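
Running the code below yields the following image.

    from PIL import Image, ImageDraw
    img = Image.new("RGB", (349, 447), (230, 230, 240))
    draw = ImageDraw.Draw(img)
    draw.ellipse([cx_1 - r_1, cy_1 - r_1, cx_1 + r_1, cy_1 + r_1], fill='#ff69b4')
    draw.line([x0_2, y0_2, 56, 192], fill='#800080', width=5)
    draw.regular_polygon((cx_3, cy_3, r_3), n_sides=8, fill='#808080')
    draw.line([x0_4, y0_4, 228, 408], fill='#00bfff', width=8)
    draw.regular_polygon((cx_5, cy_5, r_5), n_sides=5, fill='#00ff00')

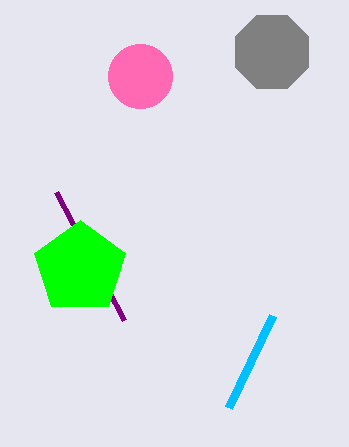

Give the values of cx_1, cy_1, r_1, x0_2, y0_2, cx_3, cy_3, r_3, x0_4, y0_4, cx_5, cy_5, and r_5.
cx_1 = 140
cy_1 = 76
r_1 = 32
x0_2 = 124
y0_2 = 320
cx_3 = 272
cy_3 = 52
r_3 = 40
x0_4 = 272
y0_4 = 316
cx_5 = 80
cy_5 = 268
r_5 = 48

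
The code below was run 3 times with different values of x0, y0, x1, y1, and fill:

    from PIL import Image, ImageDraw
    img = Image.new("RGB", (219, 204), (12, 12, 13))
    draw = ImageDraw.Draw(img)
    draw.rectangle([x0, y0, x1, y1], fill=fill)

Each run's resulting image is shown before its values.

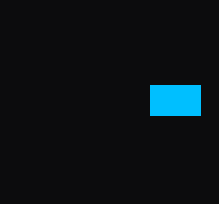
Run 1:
x0 = 150, y0 = 85, x1 = 200, y1 = 115, fill = 'deepskyblue'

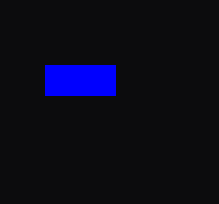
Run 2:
x0 = 45; y0 = 65; x1 = 115; y1 = 95; fill = 'blue'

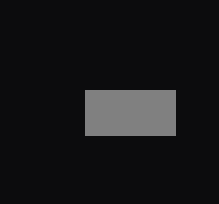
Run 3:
x0 = 85; y0 = 90; x1 = 175; y1 = 135; fill = 'gray'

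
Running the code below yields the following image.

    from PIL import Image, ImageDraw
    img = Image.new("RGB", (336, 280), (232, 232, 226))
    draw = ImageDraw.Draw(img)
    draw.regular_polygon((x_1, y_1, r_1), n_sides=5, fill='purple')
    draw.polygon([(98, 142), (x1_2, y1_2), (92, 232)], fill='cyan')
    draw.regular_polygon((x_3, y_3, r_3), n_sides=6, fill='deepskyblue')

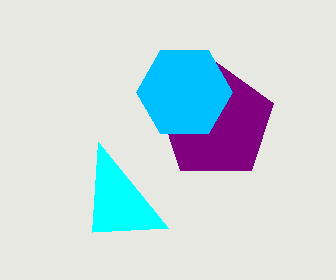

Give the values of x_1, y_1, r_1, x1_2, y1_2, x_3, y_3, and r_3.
x_1 = 216; y_1 = 122; r_1 = 60; x1_2 = 168; y1_2 = 228; x_3 = 184; y_3 = 92; r_3 = 48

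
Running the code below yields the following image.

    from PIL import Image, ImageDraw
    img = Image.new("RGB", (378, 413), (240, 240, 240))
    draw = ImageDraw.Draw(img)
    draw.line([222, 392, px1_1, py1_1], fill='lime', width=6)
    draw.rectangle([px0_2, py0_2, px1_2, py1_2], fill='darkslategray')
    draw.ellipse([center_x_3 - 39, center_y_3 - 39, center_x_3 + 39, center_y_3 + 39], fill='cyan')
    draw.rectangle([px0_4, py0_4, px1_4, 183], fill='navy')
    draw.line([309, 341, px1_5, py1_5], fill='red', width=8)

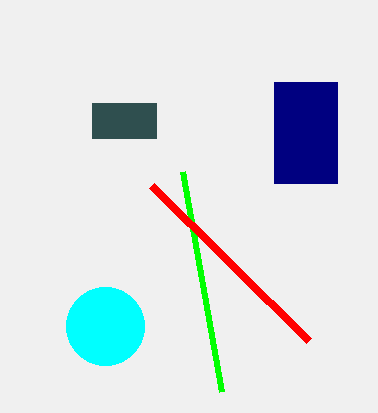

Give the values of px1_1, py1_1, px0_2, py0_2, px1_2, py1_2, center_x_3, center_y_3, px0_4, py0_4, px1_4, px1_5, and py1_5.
px1_1 = 183; py1_1 = 172; px0_2 = 92; py0_2 = 103; px1_2 = 156; py1_2 = 138; center_x_3 = 105; center_y_3 = 326; px0_4 = 274; py0_4 = 82; px1_4 = 337; px1_5 = 152; py1_5 = 186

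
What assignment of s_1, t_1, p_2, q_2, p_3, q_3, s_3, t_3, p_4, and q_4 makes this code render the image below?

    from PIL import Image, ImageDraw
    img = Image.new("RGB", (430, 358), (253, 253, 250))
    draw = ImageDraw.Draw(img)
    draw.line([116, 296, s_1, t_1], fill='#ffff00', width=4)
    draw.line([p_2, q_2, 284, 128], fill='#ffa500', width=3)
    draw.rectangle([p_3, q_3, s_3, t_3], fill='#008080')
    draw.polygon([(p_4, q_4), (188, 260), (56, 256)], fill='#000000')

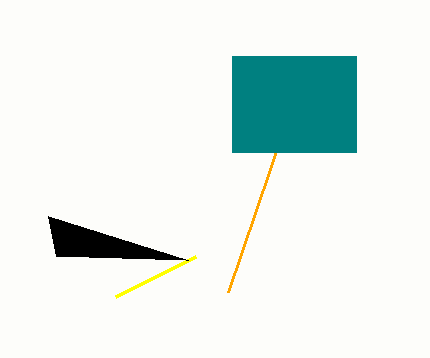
s_1 = 196; t_1 = 256; p_2 = 228; q_2 = 292; p_3 = 232; q_3 = 56; s_3 = 356; t_3 = 152; p_4 = 48; q_4 = 216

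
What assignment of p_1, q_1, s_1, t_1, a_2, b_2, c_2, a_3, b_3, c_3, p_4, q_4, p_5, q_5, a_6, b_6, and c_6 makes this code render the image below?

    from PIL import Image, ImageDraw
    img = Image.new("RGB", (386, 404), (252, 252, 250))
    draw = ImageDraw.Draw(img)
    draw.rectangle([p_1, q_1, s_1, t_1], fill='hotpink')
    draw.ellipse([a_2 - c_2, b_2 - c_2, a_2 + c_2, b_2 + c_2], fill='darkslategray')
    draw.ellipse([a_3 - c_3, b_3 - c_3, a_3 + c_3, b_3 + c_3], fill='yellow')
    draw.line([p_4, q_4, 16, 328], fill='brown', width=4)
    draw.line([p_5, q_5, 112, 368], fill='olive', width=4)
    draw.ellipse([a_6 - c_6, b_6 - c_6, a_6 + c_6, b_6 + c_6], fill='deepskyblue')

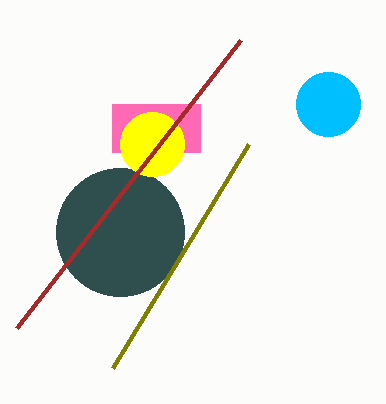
p_1 = 112, q_1 = 104, s_1 = 200, t_1 = 152, a_2 = 120, b_2 = 232, c_2 = 64, a_3 = 152, b_3 = 144, c_3 = 32, p_4 = 240, q_4 = 40, p_5 = 248, q_5 = 144, a_6 = 328, b_6 = 104, c_6 = 32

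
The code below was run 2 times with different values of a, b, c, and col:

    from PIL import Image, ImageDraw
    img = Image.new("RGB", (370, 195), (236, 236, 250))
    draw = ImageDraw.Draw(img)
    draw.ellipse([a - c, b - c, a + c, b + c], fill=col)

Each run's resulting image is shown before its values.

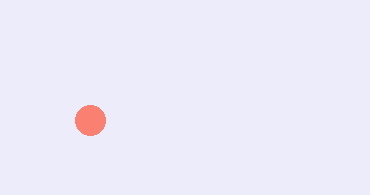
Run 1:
a = 90
b = 120
c = 15
col = 'salmon'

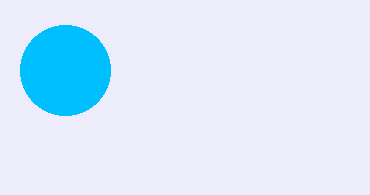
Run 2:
a = 65
b = 70
c = 45
col = 'deepskyblue'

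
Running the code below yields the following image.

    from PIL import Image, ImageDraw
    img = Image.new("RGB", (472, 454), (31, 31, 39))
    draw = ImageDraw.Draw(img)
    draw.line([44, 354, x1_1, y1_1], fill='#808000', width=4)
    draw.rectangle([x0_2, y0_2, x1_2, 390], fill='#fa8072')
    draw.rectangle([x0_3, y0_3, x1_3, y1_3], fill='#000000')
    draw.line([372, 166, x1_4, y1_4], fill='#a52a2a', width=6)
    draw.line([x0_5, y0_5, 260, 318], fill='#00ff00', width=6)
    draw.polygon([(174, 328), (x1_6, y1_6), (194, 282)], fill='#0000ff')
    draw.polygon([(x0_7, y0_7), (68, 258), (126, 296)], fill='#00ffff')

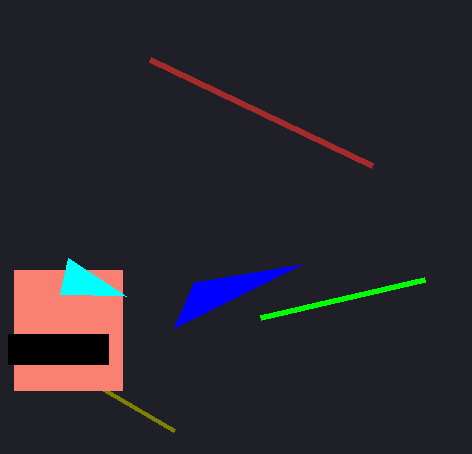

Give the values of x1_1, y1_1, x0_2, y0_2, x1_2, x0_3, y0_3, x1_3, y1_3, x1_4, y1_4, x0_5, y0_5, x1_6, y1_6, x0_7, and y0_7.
x1_1 = 174, y1_1 = 430, x0_2 = 14, y0_2 = 270, x1_2 = 122, x0_3 = 8, y0_3 = 334, x1_3 = 108, y1_3 = 364, x1_4 = 150, y1_4 = 60, x0_5 = 424, y0_5 = 280, x1_6 = 302, y1_6 = 264, x0_7 = 60, y0_7 = 294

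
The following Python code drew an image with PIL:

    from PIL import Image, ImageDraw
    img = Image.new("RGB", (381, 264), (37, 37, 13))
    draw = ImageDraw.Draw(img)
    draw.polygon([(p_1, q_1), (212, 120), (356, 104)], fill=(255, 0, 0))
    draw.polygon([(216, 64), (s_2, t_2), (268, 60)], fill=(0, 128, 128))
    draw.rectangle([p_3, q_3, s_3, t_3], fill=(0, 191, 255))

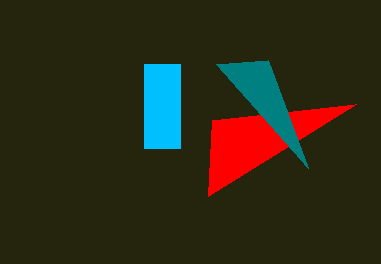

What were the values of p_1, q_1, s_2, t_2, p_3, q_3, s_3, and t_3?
p_1 = 208, q_1 = 196, s_2 = 308, t_2 = 168, p_3 = 144, q_3 = 64, s_3 = 180, t_3 = 148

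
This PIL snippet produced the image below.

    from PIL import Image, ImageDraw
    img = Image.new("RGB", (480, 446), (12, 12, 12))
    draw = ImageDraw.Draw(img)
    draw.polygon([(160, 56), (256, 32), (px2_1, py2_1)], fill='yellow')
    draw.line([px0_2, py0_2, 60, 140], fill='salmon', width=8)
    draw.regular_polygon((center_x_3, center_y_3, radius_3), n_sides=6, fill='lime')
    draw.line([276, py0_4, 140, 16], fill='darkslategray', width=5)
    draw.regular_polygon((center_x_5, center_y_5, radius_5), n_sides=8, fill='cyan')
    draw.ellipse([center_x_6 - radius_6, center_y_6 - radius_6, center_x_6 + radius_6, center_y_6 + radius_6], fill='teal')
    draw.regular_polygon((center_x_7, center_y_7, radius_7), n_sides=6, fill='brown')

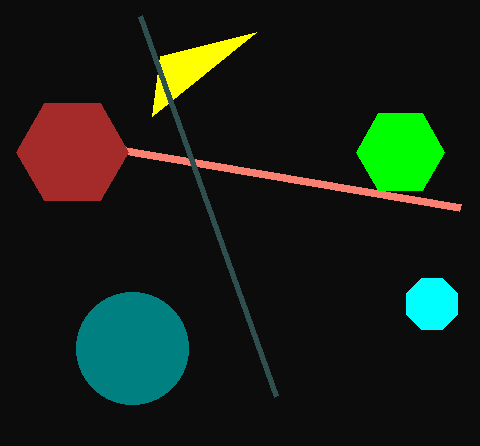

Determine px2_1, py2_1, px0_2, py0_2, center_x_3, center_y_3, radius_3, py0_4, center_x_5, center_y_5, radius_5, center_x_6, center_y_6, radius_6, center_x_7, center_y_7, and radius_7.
px2_1 = 152; py2_1 = 116; px0_2 = 460; py0_2 = 208; center_x_3 = 400; center_y_3 = 152; radius_3 = 44; py0_4 = 396; center_x_5 = 432; center_y_5 = 304; radius_5 = 28; center_x_6 = 132; center_y_6 = 348; radius_6 = 56; center_x_7 = 72; center_y_7 = 152; radius_7 = 56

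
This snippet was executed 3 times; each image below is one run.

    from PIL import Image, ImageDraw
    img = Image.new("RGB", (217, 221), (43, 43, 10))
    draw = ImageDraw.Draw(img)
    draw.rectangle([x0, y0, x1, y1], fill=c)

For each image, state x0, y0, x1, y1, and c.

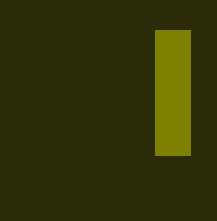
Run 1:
x0 = 155
y0 = 30
x1 = 190
y1 = 155
c = 'olive'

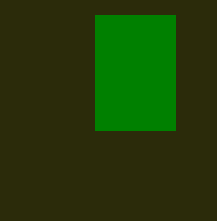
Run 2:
x0 = 95; y0 = 15; x1 = 175; y1 = 130; c = 'green'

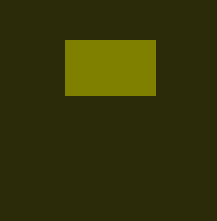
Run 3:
x0 = 65; y0 = 40; x1 = 155; y1 = 95; c = 'olive'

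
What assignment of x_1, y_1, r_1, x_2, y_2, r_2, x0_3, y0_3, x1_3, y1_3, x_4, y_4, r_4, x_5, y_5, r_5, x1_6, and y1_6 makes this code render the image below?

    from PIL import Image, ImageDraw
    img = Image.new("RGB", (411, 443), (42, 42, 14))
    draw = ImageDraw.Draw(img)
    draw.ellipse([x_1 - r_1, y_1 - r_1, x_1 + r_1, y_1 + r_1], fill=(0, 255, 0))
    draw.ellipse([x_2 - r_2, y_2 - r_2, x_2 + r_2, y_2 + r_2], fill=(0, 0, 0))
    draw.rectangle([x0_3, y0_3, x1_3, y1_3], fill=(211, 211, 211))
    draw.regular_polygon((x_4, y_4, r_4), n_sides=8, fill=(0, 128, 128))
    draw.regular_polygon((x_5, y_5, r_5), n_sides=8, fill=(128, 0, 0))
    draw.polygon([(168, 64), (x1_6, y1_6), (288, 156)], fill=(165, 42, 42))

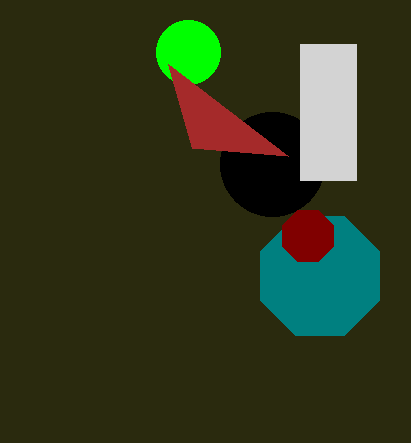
x_1 = 188
y_1 = 52
r_1 = 32
x_2 = 272
y_2 = 164
r_2 = 52
x0_3 = 300
y0_3 = 44
x1_3 = 356
y1_3 = 180
x_4 = 320
y_4 = 276
r_4 = 64
x_5 = 308
y_5 = 236
r_5 = 28
x1_6 = 192
y1_6 = 148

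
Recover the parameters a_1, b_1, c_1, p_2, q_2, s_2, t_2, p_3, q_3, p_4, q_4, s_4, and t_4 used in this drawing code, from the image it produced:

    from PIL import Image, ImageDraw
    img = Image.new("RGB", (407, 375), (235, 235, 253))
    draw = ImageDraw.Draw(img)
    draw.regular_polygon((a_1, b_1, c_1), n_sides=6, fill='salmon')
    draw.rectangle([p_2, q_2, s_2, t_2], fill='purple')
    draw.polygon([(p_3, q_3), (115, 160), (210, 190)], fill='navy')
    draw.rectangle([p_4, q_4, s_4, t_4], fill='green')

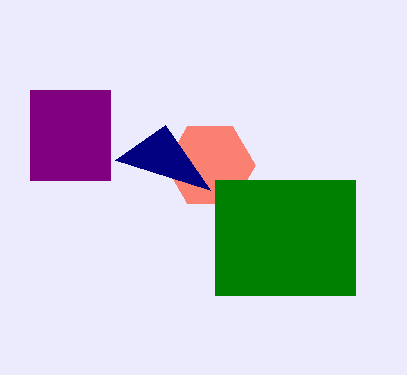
a_1 = 210
b_1 = 165
c_1 = 45
p_2 = 30
q_2 = 90
s_2 = 110
t_2 = 180
p_3 = 165
q_3 = 125
p_4 = 215
q_4 = 180
s_4 = 355
t_4 = 295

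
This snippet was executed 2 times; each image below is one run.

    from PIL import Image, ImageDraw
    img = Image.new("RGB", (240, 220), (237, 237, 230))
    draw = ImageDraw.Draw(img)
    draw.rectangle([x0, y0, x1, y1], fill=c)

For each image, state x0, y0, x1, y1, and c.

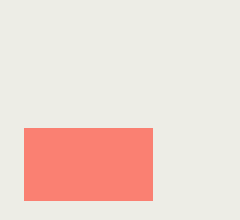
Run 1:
x0 = 24
y0 = 128
x1 = 152
y1 = 200
c = 'salmon'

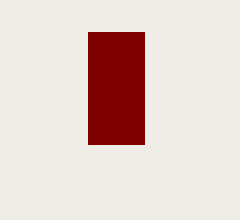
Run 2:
x0 = 88; y0 = 32; x1 = 144; y1 = 144; c = 'maroon'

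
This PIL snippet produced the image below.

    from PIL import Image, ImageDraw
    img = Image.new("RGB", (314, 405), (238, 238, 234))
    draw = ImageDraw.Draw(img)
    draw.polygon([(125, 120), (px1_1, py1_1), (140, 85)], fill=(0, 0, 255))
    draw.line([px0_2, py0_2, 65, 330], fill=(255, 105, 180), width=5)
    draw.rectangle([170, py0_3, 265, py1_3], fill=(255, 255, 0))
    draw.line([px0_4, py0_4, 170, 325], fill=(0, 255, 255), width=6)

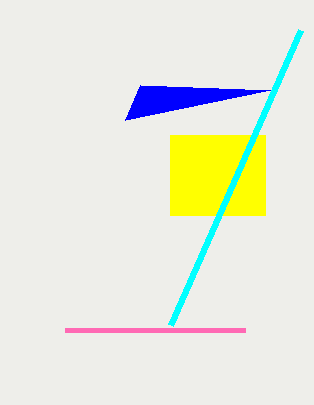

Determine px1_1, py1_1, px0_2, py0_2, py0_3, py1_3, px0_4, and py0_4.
px1_1 = 270
py1_1 = 90
px0_2 = 245
py0_2 = 330
py0_3 = 135
py1_3 = 215
px0_4 = 300
py0_4 = 30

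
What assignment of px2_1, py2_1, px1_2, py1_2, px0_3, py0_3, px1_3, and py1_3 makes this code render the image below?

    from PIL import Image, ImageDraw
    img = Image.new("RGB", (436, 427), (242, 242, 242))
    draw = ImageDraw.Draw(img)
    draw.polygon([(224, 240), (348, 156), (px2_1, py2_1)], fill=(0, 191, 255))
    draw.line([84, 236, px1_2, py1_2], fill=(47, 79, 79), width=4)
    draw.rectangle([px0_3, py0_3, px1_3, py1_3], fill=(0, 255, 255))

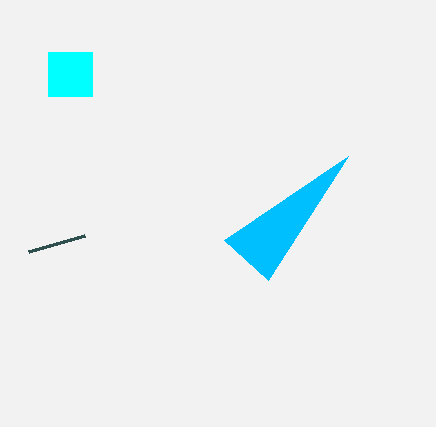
px2_1 = 268; py2_1 = 280; px1_2 = 28; py1_2 = 252; px0_3 = 48; py0_3 = 52; px1_3 = 92; py1_3 = 96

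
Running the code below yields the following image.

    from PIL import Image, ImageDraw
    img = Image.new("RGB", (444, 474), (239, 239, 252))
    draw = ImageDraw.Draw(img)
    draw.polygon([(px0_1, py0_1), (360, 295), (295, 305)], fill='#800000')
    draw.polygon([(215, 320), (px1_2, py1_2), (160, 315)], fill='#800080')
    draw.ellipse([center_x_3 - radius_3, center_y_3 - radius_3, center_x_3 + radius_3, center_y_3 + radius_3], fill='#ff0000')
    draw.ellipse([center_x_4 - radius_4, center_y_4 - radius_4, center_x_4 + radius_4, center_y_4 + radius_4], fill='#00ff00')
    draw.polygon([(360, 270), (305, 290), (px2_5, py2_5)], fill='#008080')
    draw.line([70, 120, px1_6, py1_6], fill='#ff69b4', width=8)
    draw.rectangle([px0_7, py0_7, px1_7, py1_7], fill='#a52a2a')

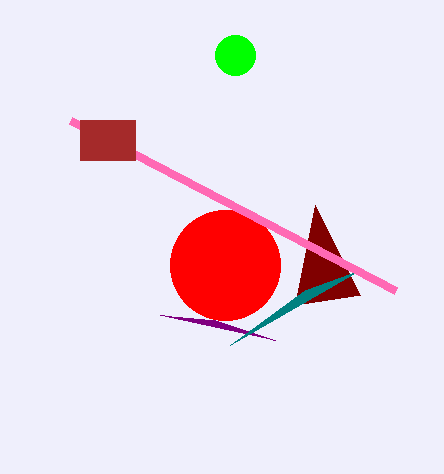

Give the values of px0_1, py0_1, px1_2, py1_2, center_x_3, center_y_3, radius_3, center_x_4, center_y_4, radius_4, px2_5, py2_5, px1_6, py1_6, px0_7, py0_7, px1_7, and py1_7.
px0_1 = 315; py0_1 = 205; px1_2 = 275; py1_2 = 340; center_x_3 = 225; center_y_3 = 265; radius_3 = 55; center_x_4 = 235; center_y_4 = 55; radius_4 = 20; px2_5 = 230; py2_5 = 345; px1_6 = 395; py1_6 = 290; px0_7 = 80; py0_7 = 120; px1_7 = 135; py1_7 = 160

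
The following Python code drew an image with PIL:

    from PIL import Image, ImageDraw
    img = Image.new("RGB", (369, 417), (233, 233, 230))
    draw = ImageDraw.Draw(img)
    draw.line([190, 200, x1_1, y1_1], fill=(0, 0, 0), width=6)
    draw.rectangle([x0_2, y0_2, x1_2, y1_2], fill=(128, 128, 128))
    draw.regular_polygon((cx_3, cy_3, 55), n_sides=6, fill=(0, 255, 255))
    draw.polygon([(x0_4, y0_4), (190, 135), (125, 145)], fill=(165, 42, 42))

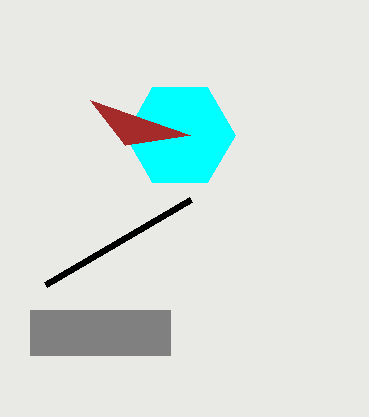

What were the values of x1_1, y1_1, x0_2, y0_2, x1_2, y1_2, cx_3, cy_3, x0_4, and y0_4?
x1_1 = 45, y1_1 = 285, x0_2 = 30, y0_2 = 310, x1_2 = 170, y1_2 = 355, cx_3 = 180, cy_3 = 135, x0_4 = 90, y0_4 = 100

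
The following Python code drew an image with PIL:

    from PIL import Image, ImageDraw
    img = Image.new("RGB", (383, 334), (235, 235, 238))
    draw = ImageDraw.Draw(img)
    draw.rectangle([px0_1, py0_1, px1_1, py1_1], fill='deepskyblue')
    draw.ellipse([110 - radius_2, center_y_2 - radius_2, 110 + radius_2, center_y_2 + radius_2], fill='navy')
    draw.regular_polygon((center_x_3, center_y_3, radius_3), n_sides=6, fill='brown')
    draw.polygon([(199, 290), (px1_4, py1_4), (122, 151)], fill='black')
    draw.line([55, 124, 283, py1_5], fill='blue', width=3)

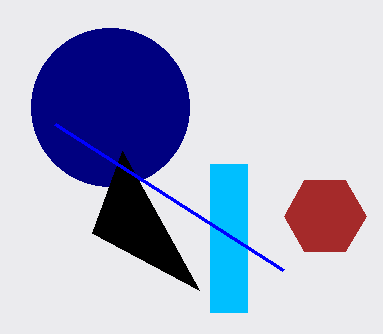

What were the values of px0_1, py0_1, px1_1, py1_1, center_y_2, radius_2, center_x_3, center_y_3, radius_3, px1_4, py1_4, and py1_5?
px0_1 = 210
py0_1 = 164
px1_1 = 247
py1_1 = 312
center_y_2 = 107
radius_2 = 79
center_x_3 = 325
center_y_3 = 216
radius_3 = 41
px1_4 = 92
py1_4 = 233
py1_5 = 270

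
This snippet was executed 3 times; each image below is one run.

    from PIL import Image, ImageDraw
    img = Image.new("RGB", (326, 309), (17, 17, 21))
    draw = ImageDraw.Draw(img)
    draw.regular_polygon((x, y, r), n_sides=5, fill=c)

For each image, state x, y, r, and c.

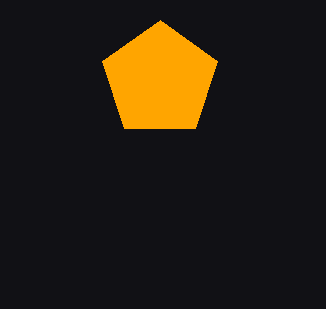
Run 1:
x = 160
y = 80
r = 60
c = 'orange'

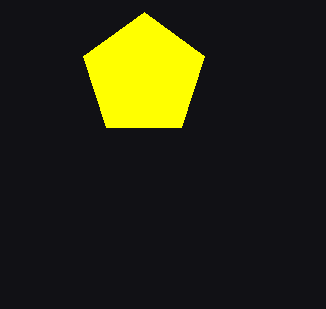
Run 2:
x = 144; y = 76; r = 64; c = 'yellow'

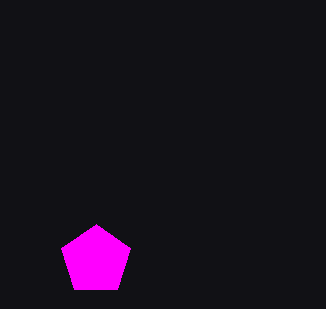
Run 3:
x = 96
y = 260
r = 36
c = 'magenta'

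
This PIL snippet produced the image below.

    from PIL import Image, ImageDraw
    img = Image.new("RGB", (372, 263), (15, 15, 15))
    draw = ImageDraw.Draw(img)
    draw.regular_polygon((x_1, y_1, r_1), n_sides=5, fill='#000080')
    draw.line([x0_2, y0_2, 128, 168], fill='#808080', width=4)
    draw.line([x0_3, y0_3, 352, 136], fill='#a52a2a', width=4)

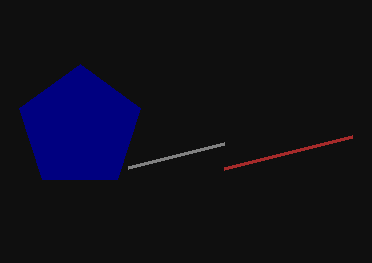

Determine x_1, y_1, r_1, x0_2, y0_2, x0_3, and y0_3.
x_1 = 80
y_1 = 128
r_1 = 64
x0_2 = 224
y0_2 = 144
x0_3 = 224
y0_3 = 168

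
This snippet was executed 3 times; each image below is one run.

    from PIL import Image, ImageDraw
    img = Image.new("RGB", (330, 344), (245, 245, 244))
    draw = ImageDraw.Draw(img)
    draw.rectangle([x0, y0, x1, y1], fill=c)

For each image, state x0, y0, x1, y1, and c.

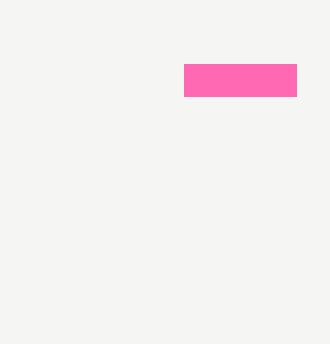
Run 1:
x0 = 184, y0 = 64, x1 = 296, y1 = 96, c = 'hotpink'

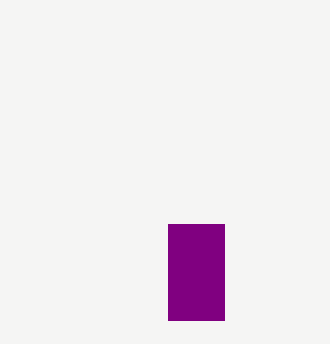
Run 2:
x0 = 168
y0 = 224
x1 = 224
y1 = 320
c = 'purple'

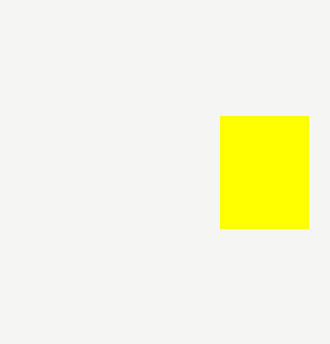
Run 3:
x0 = 220
y0 = 116
x1 = 308
y1 = 228
c = 'yellow'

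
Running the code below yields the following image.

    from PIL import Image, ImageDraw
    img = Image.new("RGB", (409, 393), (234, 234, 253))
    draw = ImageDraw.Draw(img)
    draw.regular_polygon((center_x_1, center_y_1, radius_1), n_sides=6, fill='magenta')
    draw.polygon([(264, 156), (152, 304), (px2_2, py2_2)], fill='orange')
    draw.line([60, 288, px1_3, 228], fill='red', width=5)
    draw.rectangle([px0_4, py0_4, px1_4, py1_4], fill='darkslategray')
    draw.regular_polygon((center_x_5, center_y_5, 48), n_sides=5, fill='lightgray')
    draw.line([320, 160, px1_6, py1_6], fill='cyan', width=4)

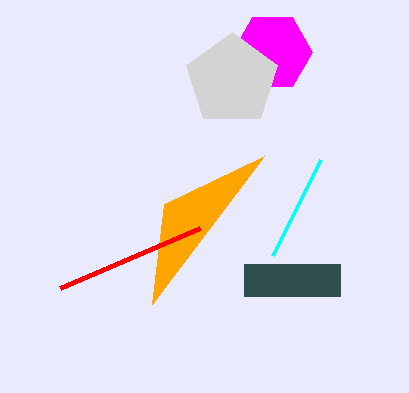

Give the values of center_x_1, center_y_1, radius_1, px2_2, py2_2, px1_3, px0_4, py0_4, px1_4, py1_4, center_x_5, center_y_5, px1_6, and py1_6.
center_x_1 = 272, center_y_1 = 52, radius_1 = 40, px2_2 = 164, py2_2 = 204, px1_3 = 200, px0_4 = 244, py0_4 = 264, px1_4 = 340, py1_4 = 296, center_x_5 = 232, center_y_5 = 80, px1_6 = 272, py1_6 = 256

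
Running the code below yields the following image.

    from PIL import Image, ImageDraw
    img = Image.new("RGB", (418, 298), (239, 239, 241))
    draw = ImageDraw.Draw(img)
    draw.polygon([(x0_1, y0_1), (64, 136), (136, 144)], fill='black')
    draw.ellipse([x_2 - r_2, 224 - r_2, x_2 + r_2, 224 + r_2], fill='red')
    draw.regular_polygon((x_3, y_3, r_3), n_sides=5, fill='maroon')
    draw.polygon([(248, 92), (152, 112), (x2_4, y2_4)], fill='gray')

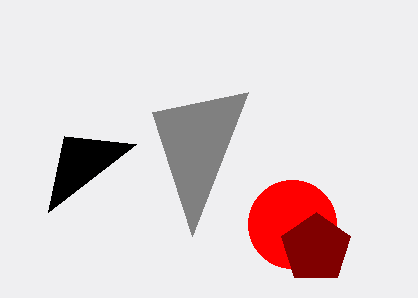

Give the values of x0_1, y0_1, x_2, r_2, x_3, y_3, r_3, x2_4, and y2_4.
x0_1 = 48
y0_1 = 212
x_2 = 292
r_2 = 44
x_3 = 316
y_3 = 248
r_3 = 36
x2_4 = 192
y2_4 = 236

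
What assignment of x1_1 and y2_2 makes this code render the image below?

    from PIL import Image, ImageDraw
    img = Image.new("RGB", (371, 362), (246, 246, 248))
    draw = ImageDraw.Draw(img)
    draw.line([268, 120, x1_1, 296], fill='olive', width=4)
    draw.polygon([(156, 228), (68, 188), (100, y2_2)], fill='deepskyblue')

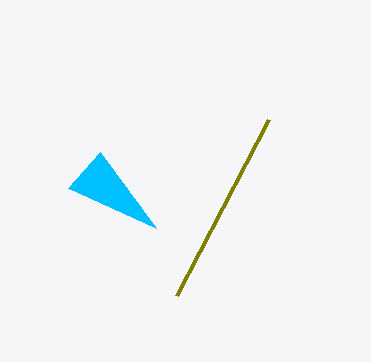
x1_1 = 176; y2_2 = 152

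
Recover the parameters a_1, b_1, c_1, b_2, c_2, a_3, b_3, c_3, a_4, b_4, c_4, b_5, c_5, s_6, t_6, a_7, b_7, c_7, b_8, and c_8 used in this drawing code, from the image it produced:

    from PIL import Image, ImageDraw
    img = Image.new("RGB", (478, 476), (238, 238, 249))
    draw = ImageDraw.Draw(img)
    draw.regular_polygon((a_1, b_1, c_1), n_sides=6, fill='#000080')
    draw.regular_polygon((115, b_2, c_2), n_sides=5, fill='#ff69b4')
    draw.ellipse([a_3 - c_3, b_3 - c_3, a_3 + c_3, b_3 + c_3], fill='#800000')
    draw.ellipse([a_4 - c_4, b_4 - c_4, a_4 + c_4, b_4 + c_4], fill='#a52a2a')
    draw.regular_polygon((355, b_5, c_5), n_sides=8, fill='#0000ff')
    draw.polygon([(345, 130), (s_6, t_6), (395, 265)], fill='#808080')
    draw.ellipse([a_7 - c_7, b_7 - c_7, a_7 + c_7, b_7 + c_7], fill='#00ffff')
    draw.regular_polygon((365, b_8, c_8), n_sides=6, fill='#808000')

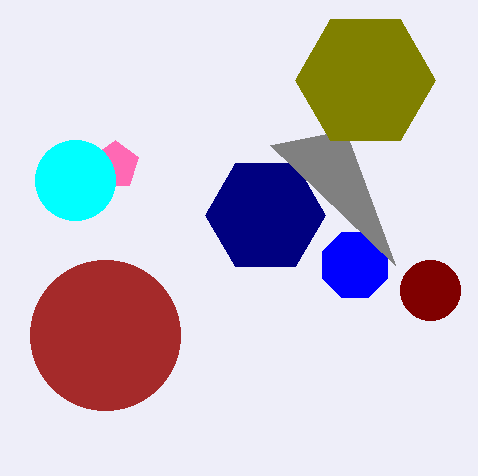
a_1 = 265, b_1 = 215, c_1 = 60, b_2 = 165, c_2 = 25, a_3 = 430, b_3 = 290, c_3 = 30, a_4 = 105, b_4 = 335, c_4 = 75, b_5 = 265, c_5 = 35, s_6 = 270, t_6 = 145, a_7 = 75, b_7 = 180, c_7 = 40, b_8 = 80, c_8 = 70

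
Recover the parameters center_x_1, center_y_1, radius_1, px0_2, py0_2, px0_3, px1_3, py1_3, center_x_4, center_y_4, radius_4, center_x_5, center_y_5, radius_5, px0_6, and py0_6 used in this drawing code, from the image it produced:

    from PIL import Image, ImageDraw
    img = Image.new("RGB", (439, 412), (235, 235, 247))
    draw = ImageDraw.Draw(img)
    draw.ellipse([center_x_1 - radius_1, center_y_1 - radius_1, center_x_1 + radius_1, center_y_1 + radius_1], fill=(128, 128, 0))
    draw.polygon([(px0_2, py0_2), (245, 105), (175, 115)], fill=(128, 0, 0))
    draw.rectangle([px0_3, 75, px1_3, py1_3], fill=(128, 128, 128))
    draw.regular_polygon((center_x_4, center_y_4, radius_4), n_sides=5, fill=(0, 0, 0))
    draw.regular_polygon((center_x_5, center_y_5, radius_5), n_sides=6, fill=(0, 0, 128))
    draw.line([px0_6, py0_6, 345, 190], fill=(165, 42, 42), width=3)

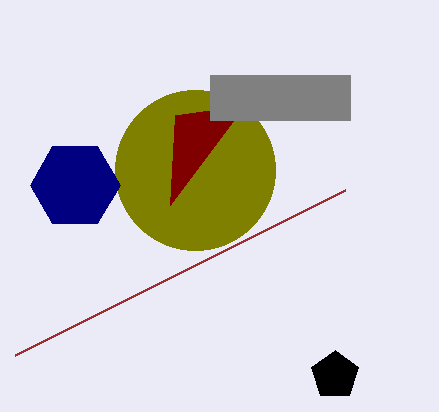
center_x_1 = 195
center_y_1 = 170
radius_1 = 80
px0_2 = 170
py0_2 = 205
px0_3 = 210
px1_3 = 350
py1_3 = 120
center_x_4 = 335
center_y_4 = 375
radius_4 = 25
center_x_5 = 75
center_y_5 = 185
radius_5 = 45
px0_6 = 15
py0_6 = 355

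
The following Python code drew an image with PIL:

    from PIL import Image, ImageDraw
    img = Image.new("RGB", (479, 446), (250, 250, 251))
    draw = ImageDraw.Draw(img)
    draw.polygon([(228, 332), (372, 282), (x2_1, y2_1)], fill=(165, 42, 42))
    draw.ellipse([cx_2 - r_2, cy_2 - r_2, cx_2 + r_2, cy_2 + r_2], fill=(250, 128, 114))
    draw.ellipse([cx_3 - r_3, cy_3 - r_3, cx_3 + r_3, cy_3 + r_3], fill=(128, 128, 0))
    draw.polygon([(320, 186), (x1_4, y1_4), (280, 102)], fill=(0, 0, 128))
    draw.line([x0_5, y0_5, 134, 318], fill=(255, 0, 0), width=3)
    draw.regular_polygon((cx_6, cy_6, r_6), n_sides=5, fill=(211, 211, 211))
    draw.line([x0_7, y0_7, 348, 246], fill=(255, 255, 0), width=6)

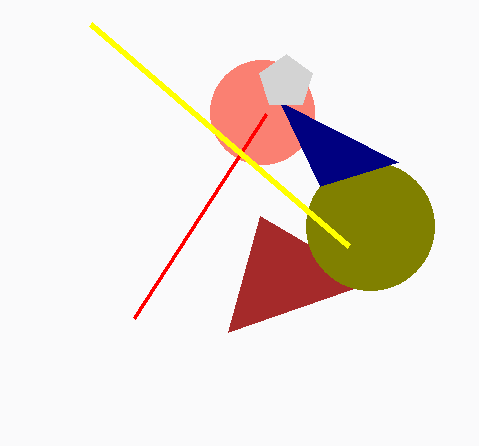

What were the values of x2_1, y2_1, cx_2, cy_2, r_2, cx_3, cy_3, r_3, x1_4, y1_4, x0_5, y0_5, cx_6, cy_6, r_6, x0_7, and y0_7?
x2_1 = 260, y2_1 = 216, cx_2 = 262, cy_2 = 112, r_2 = 52, cx_3 = 370, cy_3 = 226, r_3 = 64, x1_4 = 398, y1_4 = 162, x0_5 = 266, y0_5 = 114, cx_6 = 286, cy_6 = 82, r_6 = 28, x0_7 = 90, y0_7 = 24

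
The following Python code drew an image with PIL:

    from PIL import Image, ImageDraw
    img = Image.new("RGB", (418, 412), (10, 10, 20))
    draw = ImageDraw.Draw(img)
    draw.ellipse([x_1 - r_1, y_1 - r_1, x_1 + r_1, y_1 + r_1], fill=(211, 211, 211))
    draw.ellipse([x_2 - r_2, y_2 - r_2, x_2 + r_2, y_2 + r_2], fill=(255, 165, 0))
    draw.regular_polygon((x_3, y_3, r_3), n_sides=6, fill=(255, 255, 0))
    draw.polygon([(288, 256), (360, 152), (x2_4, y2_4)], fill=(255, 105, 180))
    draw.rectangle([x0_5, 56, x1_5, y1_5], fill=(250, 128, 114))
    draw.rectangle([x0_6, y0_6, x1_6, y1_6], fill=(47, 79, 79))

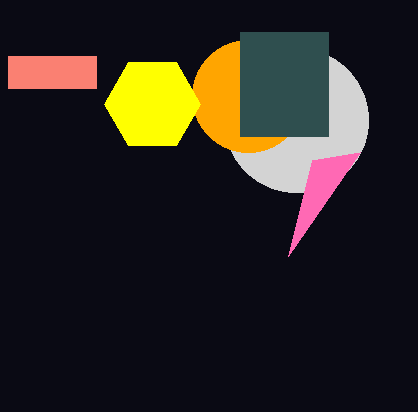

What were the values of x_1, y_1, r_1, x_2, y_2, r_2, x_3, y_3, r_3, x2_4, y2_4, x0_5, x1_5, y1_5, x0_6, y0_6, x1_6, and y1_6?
x_1 = 296; y_1 = 120; r_1 = 72; x_2 = 248; y_2 = 96; r_2 = 56; x_3 = 152; y_3 = 104; r_3 = 48; x2_4 = 312; y2_4 = 160; x0_5 = 8; x1_5 = 96; y1_5 = 88; x0_6 = 240; y0_6 = 32; x1_6 = 328; y1_6 = 136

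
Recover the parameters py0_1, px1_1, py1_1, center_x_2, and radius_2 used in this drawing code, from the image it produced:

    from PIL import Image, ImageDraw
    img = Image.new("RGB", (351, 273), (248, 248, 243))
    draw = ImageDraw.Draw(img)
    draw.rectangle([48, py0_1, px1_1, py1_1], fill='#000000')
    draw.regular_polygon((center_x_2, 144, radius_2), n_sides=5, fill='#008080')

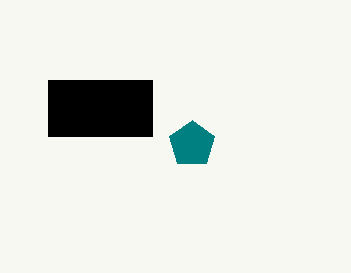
py0_1 = 80
px1_1 = 152
py1_1 = 136
center_x_2 = 192
radius_2 = 24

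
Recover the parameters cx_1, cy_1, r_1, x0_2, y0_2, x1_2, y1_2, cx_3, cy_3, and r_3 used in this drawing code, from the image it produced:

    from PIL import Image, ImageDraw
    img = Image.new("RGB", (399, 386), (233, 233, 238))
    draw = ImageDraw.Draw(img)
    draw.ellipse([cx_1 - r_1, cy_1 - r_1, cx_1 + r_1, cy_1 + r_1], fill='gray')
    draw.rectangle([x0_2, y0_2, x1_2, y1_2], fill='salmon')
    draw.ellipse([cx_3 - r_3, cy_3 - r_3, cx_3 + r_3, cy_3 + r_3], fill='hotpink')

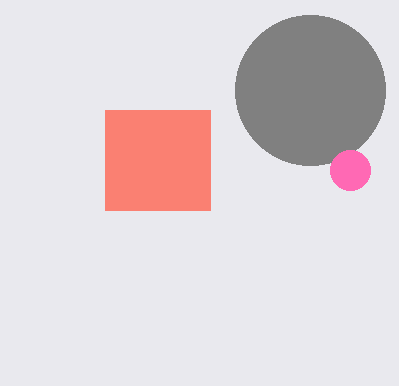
cx_1 = 310, cy_1 = 90, r_1 = 75, x0_2 = 105, y0_2 = 110, x1_2 = 210, y1_2 = 210, cx_3 = 350, cy_3 = 170, r_3 = 20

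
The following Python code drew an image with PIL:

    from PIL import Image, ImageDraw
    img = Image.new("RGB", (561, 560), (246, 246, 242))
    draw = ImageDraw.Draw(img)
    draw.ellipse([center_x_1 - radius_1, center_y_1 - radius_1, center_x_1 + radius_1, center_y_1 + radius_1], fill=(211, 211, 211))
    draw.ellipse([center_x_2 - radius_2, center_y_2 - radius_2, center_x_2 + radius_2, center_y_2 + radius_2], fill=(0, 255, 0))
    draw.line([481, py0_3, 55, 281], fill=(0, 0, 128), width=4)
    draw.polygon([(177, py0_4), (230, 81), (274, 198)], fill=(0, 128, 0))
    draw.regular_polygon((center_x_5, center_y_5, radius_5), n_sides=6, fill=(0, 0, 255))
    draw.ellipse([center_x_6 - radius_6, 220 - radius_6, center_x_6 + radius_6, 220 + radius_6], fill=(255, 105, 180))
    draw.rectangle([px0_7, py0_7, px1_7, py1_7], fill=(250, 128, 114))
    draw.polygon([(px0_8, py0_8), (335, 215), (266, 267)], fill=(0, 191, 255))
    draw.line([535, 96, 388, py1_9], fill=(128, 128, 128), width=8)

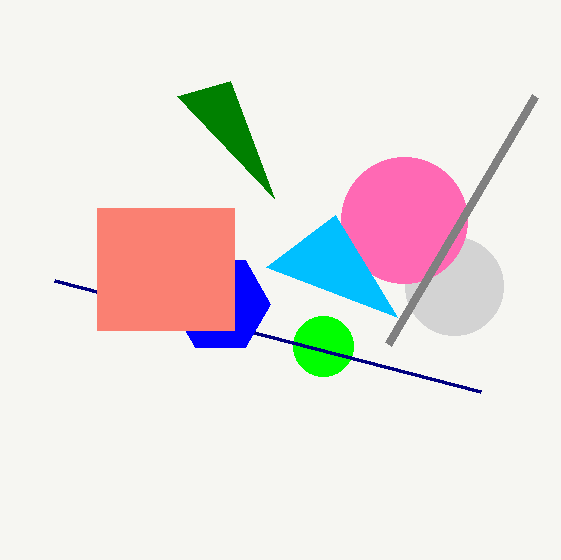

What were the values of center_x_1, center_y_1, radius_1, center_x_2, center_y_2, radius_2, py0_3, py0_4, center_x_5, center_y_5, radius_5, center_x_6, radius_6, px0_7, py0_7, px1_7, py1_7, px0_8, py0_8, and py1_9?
center_x_1 = 454
center_y_1 = 286
radius_1 = 49
center_x_2 = 323
center_y_2 = 346
radius_2 = 30
py0_3 = 392
py0_4 = 96
center_x_5 = 220
center_y_5 = 304
radius_5 = 50
center_x_6 = 404
radius_6 = 63
px0_7 = 97
py0_7 = 208
px1_7 = 234
py1_7 = 330
px0_8 = 397
py0_8 = 317
py1_9 = 344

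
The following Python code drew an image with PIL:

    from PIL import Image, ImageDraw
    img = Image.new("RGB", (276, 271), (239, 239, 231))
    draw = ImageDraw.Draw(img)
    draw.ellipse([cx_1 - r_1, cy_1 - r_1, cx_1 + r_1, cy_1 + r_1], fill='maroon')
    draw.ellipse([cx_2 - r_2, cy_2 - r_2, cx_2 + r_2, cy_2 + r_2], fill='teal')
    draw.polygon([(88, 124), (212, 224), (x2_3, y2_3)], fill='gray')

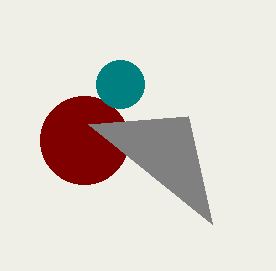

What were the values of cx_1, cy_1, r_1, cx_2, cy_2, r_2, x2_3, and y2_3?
cx_1 = 84; cy_1 = 140; r_1 = 44; cx_2 = 120; cy_2 = 84; r_2 = 24; x2_3 = 188; y2_3 = 116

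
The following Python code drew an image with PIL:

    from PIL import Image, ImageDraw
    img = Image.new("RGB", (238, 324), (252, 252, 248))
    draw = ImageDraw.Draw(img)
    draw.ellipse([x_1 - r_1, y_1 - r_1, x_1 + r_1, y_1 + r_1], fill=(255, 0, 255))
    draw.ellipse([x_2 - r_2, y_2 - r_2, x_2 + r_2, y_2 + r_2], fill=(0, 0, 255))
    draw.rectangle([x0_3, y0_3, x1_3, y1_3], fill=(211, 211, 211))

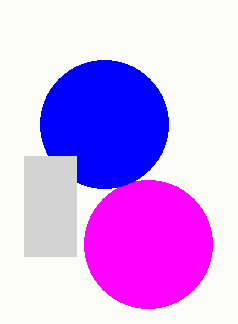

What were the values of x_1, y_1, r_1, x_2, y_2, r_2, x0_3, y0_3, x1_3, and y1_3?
x_1 = 148, y_1 = 244, r_1 = 64, x_2 = 104, y_2 = 124, r_2 = 64, x0_3 = 24, y0_3 = 156, x1_3 = 76, y1_3 = 256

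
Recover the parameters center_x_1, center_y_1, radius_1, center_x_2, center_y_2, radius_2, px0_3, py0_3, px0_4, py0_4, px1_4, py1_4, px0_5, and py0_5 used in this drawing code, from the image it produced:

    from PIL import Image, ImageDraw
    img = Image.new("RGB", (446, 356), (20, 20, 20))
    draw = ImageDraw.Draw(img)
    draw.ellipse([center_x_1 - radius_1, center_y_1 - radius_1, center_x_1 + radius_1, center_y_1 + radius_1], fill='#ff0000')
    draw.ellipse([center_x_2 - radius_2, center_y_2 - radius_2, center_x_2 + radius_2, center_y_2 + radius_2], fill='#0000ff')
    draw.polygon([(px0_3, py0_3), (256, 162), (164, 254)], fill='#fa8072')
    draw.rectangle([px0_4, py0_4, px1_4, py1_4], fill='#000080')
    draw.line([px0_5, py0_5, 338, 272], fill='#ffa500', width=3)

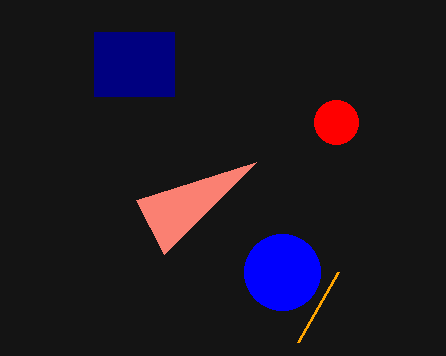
center_x_1 = 336, center_y_1 = 122, radius_1 = 22, center_x_2 = 282, center_y_2 = 272, radius_2 = 38, px0_3 = 136, py0_3 = 200, px0_4 = 94, py0_4 = 32, px1_4 = 174, py1_4 = 96, px0_5 = 298, py0_5 = 342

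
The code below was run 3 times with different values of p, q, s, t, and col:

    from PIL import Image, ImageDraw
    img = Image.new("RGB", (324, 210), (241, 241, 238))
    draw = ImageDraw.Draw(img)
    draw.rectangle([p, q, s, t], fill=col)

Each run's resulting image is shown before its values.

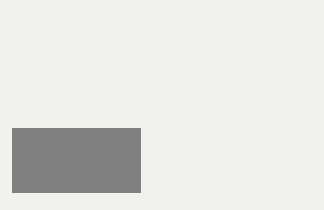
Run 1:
p = 12
q = 128
s = 140
t = 192
col = 'gray'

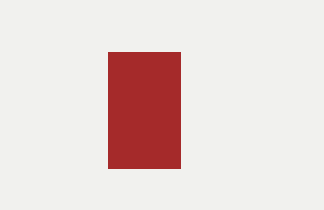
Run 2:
p = 108; q = 52; s = 180; t = 168; col = 'brown'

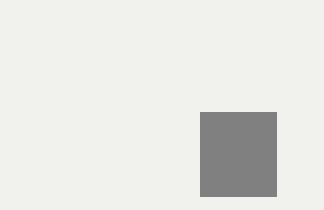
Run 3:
p = 200; q = 112; s = 276; t = 196; col = 'gray'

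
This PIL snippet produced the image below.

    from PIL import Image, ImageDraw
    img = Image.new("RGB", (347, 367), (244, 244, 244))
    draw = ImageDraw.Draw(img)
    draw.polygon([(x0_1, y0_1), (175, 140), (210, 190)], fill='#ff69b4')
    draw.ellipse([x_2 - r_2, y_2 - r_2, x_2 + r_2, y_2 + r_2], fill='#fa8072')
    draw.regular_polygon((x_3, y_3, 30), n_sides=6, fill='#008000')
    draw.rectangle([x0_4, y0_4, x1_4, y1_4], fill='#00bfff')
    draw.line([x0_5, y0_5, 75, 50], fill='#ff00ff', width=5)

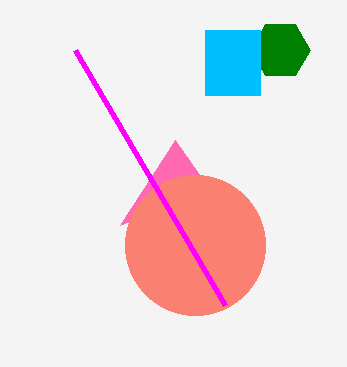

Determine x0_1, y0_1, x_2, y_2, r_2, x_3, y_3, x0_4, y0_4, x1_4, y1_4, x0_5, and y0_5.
x0_1 = 120; y0_1 = 225; x_2 = 195; y_2 = 245; r_2 = 70; x_3 = 280; y_3 = 50; x0_4 = 205; y0_4 = 30; x1_4 = 260; y1_4 = 95; x0_5 = 225; y0_5 = 305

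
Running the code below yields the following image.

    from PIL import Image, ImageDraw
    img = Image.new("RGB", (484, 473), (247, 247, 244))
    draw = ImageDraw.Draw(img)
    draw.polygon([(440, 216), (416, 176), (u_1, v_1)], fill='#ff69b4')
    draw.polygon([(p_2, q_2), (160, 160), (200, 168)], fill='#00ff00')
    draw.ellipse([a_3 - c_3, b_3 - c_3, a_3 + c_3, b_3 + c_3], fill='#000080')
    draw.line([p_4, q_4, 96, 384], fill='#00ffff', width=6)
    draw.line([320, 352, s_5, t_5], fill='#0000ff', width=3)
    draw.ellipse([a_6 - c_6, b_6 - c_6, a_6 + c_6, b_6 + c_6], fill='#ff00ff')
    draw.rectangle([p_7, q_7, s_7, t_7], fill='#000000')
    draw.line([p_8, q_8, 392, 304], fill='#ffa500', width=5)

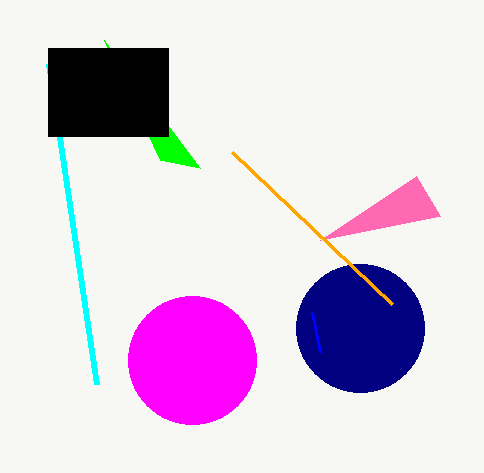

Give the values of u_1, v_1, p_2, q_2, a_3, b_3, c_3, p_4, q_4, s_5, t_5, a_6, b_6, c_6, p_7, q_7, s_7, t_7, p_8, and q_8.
u_1 = 320; v_1 = 240; p_2 = 104; q_2 = 40; a_3 = 360; b_3 = 328; c_3 = 64; p_4 = 48; q_4 = 64; s_5 = 312; t_5 = 312; a_6 = 192; b_6 = 360; c_6 = 64; p_7 = 48; q_7 = 48; s_7 = 168; t_7 = 136; p_8 = 232; q_8 = 152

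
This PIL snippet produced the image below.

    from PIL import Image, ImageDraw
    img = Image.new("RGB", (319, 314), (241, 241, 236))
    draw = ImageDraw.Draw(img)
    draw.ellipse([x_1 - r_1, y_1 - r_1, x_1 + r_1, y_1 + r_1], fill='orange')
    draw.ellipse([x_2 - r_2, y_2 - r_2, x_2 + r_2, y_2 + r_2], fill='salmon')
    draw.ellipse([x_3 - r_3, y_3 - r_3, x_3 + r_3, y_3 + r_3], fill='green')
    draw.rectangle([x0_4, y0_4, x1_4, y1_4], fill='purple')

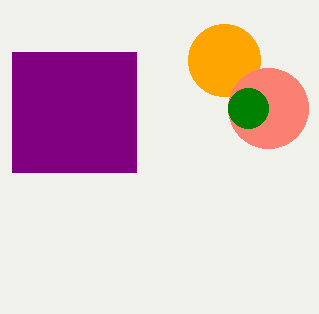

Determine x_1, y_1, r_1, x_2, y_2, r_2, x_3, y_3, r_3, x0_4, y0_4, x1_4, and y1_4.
x_1 = 224
y_1 = 60
r_1 = 36
x_2 = 268
y_2 = 108
r_2 = 40
x_3 = 248
y_3 = 108
r_3 = 20
x0_4 = 12
y0_4 = 52
x1_4 = 136
y1_4 = 172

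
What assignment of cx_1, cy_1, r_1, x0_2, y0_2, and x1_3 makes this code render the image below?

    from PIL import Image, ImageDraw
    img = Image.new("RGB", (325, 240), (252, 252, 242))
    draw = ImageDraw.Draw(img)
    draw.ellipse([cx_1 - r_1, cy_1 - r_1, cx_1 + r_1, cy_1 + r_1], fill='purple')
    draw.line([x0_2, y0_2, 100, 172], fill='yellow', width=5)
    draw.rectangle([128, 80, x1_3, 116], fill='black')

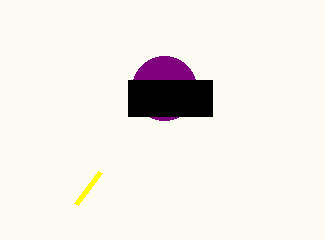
cx_1 = 164, cy_1 = 88, r_1 = 32, x0_2 = 76, y0_2 = 204, x1_3 = 212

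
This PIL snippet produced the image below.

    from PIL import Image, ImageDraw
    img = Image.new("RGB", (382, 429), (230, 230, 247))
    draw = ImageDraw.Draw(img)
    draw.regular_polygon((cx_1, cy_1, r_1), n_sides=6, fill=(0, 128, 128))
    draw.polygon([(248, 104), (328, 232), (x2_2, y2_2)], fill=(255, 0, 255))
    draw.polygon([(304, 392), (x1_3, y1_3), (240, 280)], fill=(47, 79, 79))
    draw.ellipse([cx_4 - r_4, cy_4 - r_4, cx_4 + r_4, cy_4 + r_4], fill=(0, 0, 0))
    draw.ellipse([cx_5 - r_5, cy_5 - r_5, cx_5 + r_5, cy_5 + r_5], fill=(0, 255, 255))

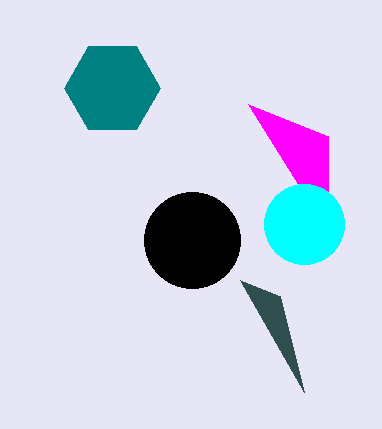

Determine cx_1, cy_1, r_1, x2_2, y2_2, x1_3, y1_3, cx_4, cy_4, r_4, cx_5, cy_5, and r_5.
cx_1 = 112; cy_1 = 88; r_1 = 48; x2_2 = 328; y2_2 = 136; x1_3 = 280; y1_3 = 296; cx_4 = 192; cy_4 = 240; r_4 = 48; cx_5 = 304; cy_5 = 224; r_5 = 40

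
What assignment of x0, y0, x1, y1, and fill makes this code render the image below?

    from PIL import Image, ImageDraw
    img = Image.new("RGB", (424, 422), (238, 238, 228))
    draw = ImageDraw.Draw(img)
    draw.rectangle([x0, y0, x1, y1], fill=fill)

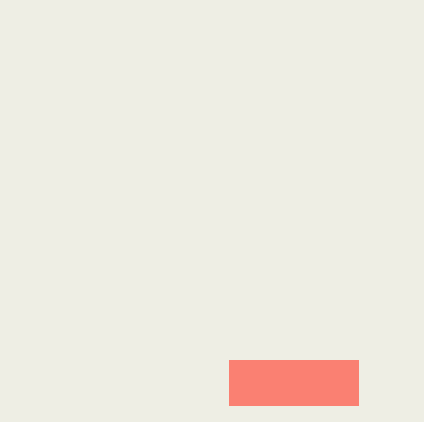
x0 = 229, y0 = 360, x1 = 358, y1 = 405, fill = 'salmon'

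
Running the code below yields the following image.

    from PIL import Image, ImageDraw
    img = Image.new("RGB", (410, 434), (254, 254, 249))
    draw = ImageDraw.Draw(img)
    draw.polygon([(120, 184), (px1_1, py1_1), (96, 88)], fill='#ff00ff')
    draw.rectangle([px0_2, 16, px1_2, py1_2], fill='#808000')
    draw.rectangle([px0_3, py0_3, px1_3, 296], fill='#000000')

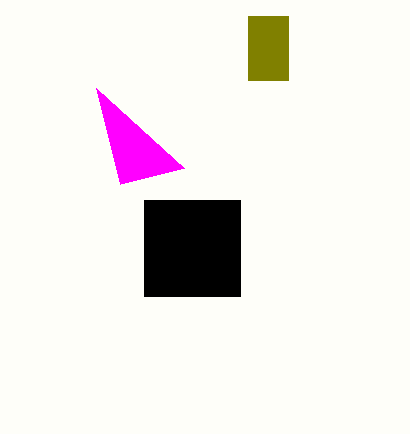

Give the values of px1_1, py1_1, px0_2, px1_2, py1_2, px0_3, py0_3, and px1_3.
px1_1 = 184
py1_1 = 168
px0_2 = 248
px1_2 = 288
py1_2 = 80
px0_3 = 144
py0_3 = 200
px1_3 = 240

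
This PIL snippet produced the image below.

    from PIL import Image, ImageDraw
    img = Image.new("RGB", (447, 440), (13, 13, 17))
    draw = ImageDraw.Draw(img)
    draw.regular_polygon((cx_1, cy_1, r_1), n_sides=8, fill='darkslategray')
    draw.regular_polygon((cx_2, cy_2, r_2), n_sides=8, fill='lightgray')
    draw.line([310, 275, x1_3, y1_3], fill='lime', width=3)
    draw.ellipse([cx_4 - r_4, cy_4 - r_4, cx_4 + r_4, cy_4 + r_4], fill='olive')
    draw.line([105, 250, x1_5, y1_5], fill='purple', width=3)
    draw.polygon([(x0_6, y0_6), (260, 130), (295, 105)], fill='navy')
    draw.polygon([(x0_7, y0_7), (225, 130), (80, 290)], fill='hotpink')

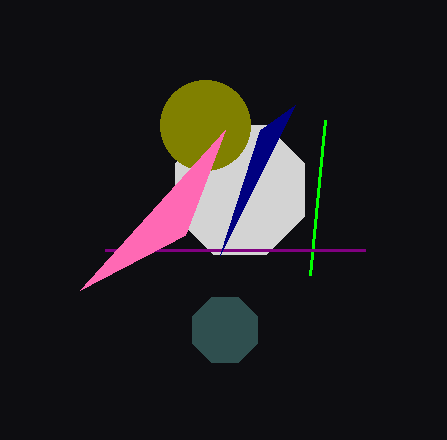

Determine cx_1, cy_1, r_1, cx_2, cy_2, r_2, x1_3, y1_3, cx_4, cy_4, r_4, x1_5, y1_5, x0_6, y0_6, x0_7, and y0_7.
cx_1 = 225
cy_1 = 330
r_1 = 35
cx_2 = 240
cy_2 = 190
r_2 = 70
x1_3 = 325
y1_3 = 120
cx_4 = 205
cy_4 = 125
r_4 = 45
x1_5 = 365
y1_5 = 250
x0_6 = 220
y0_6 = 255
x0_7 = 185
y0_7 = 235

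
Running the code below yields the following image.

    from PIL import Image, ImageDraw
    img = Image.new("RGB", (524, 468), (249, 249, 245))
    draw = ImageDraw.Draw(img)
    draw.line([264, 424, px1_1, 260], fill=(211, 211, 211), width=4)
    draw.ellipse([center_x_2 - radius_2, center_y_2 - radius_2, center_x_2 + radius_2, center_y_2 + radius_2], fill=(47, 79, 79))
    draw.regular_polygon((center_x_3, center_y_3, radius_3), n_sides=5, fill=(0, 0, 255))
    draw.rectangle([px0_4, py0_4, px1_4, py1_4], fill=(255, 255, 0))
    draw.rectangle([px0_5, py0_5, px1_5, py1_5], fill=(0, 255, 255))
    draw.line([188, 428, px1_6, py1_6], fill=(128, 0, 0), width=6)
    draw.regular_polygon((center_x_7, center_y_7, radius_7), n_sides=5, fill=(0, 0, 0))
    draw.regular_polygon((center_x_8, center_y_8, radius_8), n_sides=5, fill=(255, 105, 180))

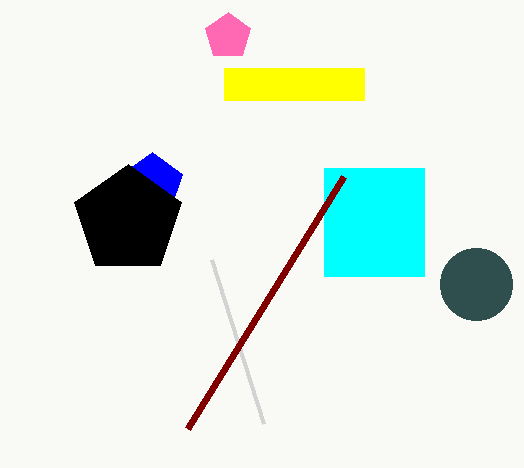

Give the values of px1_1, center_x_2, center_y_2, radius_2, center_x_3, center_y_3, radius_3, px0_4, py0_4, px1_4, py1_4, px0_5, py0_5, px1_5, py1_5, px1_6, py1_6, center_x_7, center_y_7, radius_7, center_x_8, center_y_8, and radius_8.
px1_1 = 212, center_x_2 = 476, center_y_2 = 284, radius_2 = 36, center_x_3 = 152, center_y_3 = 184, radius_3 = 32, px0_4 = 224, py0_4 = 68, px1_4 = 364, py1_4 = 100, px0_5 = 324, py0_5 = 168, px1_5 = 424, py1_5 = 276, px1_6 = 344, py1_6 = 176, center_x_7 = 128, center_y_7 = 220, radius_7 = 56, center_x_8 = 228, center_y_8 = 36, radius_8 = 24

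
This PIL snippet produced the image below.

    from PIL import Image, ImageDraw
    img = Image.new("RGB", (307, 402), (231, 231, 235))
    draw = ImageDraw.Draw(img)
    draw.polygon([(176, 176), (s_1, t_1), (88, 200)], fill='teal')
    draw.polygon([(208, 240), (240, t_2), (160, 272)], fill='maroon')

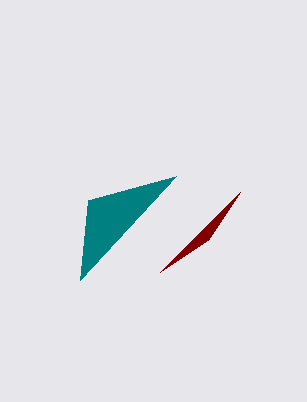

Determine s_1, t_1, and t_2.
s_1 = 80
t_1 = 280
t_2 = 192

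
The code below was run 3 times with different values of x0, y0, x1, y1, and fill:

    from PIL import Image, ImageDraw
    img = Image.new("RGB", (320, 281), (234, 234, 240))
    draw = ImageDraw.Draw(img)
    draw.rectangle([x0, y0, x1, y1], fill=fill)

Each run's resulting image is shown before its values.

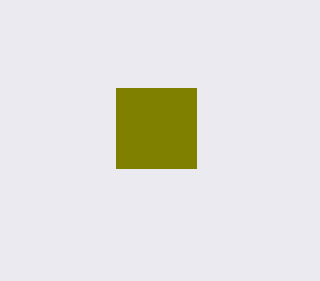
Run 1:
x0 = 116
y0 = 88
x1 = 196
y1 = 168
fill = 'olive'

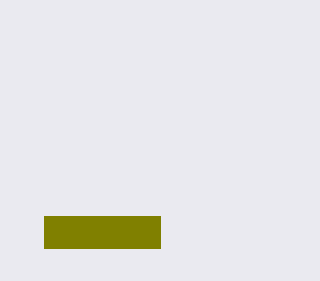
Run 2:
x0 = 44
y0 = 216
x1 = 160
y1 = 248
fill = 'olive'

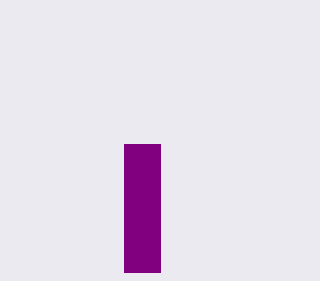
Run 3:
x0 = 124, y0 = 144, x1 = 160, y1 = 272, fill = 'purple'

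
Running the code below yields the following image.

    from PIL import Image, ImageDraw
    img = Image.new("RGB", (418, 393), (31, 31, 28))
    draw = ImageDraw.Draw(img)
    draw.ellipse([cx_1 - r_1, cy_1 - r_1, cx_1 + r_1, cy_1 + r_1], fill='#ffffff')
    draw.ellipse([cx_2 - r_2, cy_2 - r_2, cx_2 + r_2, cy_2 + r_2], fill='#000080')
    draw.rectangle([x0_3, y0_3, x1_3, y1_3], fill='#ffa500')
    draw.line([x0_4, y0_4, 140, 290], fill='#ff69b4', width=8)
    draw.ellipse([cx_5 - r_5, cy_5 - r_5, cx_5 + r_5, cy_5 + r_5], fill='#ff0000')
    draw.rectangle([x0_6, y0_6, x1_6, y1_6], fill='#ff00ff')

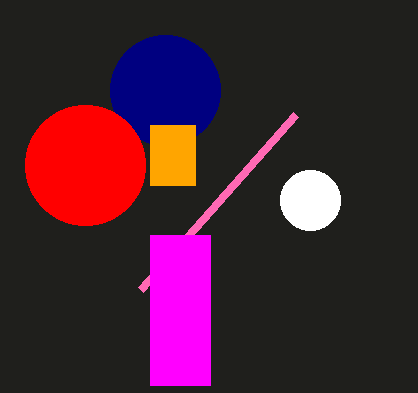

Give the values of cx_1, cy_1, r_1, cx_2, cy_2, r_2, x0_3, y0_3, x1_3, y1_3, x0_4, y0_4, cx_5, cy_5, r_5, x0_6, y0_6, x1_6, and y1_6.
cx_1 = 310; cy_1 = 200; r_1 = 30; cx_2 = 165; cy_2 = 90; r_2 = 55; x0_3 = 150; y0_3 = 125; x1_3 = 195; y1_3 = 185; x0_4 = 295; y0_4 = 115; cx_5 = 85; cy_5 = 165; r_5 = 60; x0_6 = 150; y0_6 = 235; x1_6 = 210; y1_6 = 385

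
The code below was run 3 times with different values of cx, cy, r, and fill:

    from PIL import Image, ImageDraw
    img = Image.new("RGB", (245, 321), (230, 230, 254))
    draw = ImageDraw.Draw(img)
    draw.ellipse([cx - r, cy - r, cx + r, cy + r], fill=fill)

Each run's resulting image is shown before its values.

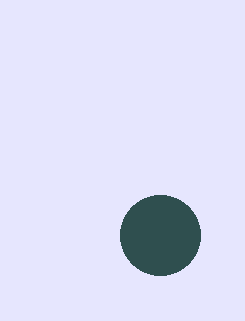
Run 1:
cx = 160; cy = 235; r = 40; fill = 'darkslategray'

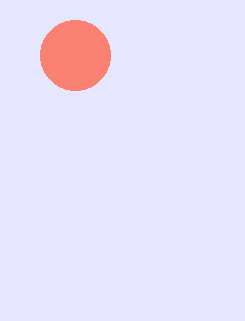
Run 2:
cx = 75, cy = 55, r = 35, fill = 'salmon'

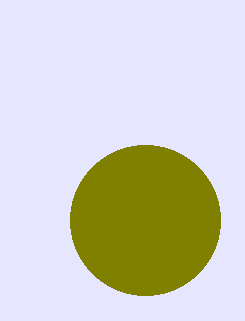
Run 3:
cx = 145
cy = 220
r = 75
fill = 'olive'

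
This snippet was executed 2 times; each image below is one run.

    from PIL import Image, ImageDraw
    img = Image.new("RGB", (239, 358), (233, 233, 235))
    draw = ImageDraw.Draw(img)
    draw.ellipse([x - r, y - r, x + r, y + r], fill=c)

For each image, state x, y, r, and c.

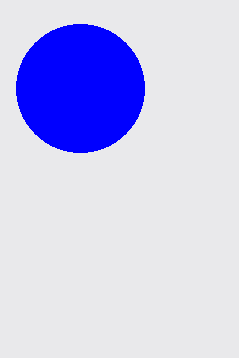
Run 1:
x = 80, y = 88, r = 64, c = 'blue'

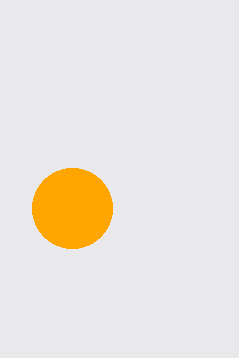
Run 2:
x = 72, y = 208, r = 40, c = 'orange'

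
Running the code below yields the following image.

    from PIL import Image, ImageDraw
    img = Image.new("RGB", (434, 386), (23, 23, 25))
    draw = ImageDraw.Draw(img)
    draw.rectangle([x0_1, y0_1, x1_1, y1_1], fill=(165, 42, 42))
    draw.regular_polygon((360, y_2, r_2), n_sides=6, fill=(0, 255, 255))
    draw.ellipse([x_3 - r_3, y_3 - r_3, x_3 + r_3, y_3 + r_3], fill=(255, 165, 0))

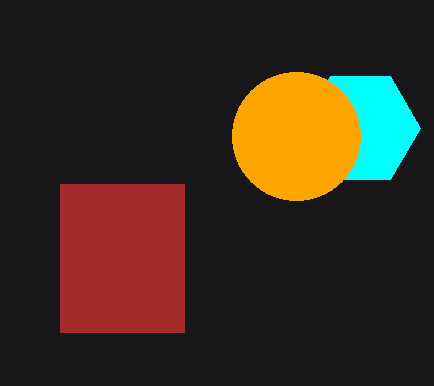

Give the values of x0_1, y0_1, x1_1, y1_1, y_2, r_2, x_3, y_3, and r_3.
x0_1 = 60
y0_1 = 184
x1_1 = 184
y1_1 = 332
y_2 = 128
r_2 = 60
x_3 = 296
y_3 = 136
r_3 = 64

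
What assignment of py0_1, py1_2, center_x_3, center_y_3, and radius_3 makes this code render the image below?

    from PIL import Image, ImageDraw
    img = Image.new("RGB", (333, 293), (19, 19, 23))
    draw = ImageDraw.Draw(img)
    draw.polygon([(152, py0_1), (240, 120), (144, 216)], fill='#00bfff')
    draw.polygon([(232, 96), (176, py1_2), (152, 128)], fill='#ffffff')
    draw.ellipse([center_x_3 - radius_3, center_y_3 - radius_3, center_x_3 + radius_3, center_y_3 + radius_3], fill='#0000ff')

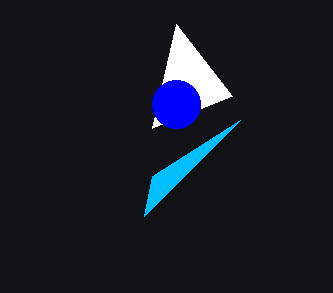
py0_1 = 176; py1_2 = 24; center_x_3 = 176; center_y_3 = 104; radius_3 = 24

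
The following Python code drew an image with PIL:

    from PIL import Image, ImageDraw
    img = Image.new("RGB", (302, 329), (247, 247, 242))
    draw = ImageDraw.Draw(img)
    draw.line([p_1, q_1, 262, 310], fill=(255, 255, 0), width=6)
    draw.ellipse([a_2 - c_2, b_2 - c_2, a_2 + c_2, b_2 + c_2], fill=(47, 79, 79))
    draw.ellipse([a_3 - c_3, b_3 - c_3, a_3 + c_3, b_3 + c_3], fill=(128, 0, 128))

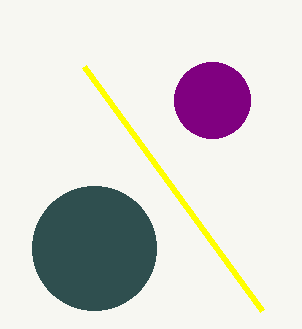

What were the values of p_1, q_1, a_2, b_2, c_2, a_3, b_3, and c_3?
p_1 = 84, q_1 = 66, a_2 = 94, b_2 = 248, c_2 = 62, a_3 = 212, b_3 = 100, c_3 = 38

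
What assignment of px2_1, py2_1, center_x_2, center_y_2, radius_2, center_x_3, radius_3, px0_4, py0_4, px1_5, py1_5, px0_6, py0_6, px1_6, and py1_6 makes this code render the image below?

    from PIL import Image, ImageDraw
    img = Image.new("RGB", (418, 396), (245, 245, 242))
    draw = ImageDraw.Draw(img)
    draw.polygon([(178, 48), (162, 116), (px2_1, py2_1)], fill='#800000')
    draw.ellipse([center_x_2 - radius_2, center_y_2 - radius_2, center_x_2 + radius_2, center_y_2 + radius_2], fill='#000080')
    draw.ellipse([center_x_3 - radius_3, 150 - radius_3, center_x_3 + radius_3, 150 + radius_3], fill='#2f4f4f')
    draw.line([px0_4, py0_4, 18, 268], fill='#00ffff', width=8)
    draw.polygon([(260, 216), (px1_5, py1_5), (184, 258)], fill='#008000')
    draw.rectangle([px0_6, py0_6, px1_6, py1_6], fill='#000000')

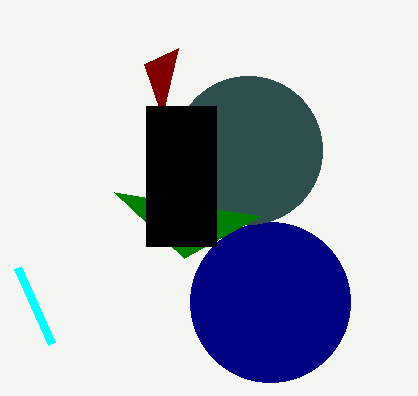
px2_1 = 144, py2_1 = 64, center_x_2 = 270, center_y_2 = 302, radius_2 = 80, center_x_3 = 248, radius_3 = 74, px0_4 = 52, py0_4 = 344, px1_5 = 114, py1_5 = 192, px0_6 = 146, py0_6 = 106, px1_6 = 216, py1_6 = 246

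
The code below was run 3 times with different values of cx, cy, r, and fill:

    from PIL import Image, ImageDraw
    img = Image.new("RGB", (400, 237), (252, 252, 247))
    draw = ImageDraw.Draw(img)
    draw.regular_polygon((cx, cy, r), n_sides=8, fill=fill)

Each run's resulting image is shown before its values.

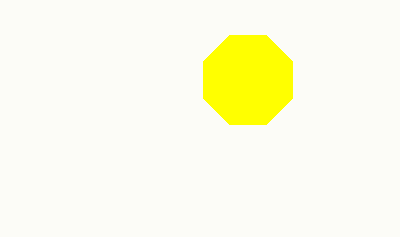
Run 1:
cx = 248
cy = 80
r = 48
fill = 'yellow'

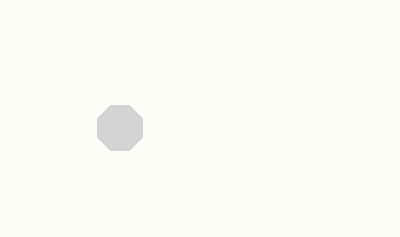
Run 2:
cx = 120, cy = 128, r = 24, fill = 'lightgray'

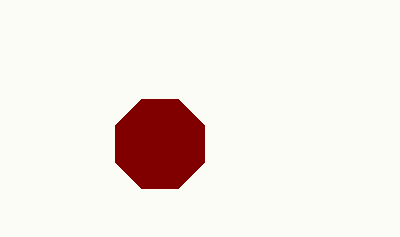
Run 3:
cx = 160; cy = 144; r = 48; fill = 'maroon'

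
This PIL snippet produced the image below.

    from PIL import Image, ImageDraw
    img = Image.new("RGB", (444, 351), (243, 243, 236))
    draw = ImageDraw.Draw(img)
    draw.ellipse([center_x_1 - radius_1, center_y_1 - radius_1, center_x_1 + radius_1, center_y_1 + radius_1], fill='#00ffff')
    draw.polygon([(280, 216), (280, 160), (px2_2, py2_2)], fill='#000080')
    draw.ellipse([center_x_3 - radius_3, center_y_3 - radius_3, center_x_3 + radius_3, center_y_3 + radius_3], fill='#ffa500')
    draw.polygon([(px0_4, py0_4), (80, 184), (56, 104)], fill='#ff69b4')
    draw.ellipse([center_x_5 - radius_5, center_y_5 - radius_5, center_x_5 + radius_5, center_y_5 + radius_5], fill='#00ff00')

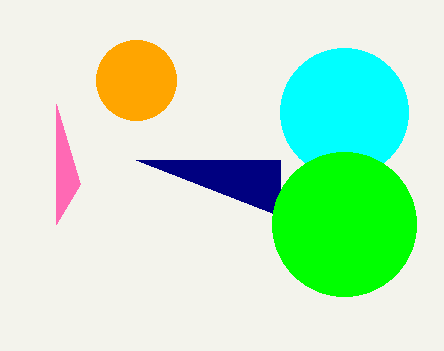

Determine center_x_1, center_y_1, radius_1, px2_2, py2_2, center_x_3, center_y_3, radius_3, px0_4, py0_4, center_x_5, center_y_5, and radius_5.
center_x_1 = 344, center_y_1 = 112, radius_1 = 64, px2_2 = 136, py2_2 = 160, center_x_3 = 136, center_y_3 = 80, radius_3 = 40, px0_4 = 56, py0_4 = 224, center_x_5 = 344, center_y_5 = 224, radius_5 = 72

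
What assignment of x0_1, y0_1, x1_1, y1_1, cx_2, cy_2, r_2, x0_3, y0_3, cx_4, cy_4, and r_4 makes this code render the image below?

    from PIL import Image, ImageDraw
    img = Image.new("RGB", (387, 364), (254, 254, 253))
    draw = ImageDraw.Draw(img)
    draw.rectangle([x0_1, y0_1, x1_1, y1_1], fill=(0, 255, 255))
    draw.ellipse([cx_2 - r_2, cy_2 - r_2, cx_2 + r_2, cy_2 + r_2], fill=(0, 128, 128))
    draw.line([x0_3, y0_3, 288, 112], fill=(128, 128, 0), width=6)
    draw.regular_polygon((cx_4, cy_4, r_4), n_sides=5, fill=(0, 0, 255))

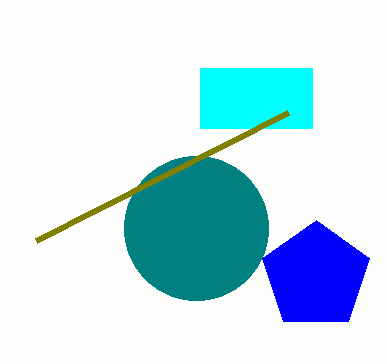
x0_1 = 200, y0_1 = 68, x1_1 = 312, y1_1 = 128, cx_2 = 196, cy_2 = 228, r_2 = 72, x0_3 = 36, y0_3 = 240, cx_4 = 316, cy_4 = 276, r_4 = 56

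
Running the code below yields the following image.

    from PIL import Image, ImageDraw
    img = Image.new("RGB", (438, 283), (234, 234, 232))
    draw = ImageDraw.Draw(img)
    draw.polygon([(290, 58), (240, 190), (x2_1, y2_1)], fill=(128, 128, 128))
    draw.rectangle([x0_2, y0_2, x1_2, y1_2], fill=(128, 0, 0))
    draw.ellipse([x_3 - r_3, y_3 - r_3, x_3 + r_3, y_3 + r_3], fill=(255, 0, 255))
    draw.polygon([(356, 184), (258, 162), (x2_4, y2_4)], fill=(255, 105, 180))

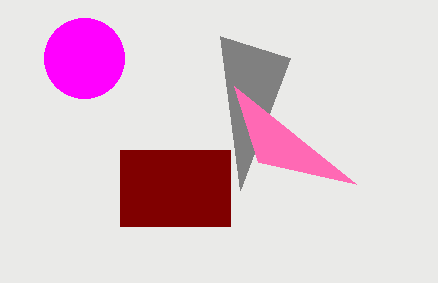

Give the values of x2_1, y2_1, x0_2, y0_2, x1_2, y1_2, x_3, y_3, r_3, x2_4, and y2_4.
x2_1 = 220
y2_1 = 36
x0_2 = 120
y0_2 = 150
x1_2 = 230
y1_2 = 226
x_3 = 84
y_3 = 58
r_3 = 40
x2_4 = 234
y2_4 = 86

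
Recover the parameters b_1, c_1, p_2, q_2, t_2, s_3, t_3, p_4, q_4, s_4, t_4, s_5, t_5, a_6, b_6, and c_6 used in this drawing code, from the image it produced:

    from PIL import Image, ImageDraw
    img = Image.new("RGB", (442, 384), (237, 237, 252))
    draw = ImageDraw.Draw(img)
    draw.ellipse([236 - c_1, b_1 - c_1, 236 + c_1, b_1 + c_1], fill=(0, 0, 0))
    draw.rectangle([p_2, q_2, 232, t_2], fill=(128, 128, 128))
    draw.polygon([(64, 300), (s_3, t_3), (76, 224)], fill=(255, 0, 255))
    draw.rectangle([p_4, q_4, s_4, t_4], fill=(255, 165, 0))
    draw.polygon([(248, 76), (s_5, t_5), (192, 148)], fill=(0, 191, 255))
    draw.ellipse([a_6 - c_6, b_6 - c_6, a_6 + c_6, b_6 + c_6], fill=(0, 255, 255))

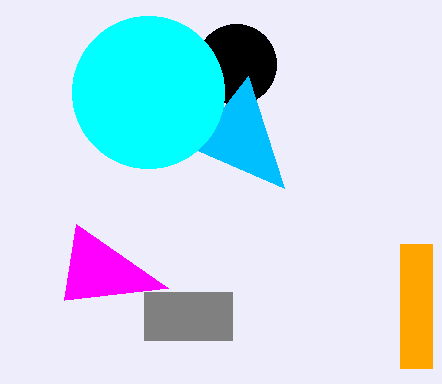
b_1 = 64; c_1 = 40; p_2 = 144; q_2 = 292; t_2 = 340; s_3 = 168; t_3 = 288; p_4 = 400; q_4 = 244; s_4 = 432; t_4 = 368; s_5 = 284; t_5 = 188; a_6 = 148; b_6 = 92; c_6 = 76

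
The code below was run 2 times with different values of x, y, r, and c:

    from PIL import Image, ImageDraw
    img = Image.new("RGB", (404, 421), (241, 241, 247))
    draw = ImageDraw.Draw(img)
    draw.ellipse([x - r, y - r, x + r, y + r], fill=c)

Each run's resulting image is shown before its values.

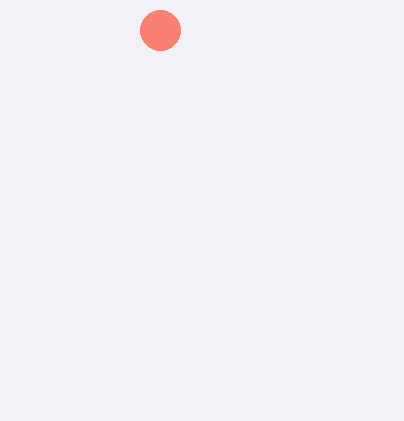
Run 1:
x = 160, y = 30, r = 20, c = 'salmon'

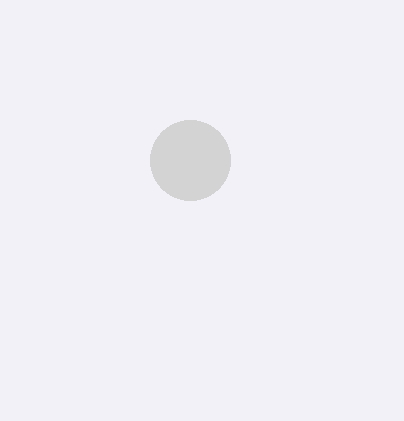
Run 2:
x = 190; y = 160; r = 40; c = 'lightgray'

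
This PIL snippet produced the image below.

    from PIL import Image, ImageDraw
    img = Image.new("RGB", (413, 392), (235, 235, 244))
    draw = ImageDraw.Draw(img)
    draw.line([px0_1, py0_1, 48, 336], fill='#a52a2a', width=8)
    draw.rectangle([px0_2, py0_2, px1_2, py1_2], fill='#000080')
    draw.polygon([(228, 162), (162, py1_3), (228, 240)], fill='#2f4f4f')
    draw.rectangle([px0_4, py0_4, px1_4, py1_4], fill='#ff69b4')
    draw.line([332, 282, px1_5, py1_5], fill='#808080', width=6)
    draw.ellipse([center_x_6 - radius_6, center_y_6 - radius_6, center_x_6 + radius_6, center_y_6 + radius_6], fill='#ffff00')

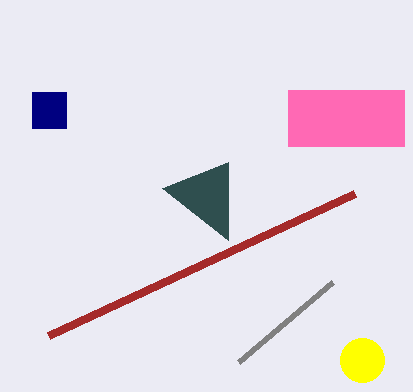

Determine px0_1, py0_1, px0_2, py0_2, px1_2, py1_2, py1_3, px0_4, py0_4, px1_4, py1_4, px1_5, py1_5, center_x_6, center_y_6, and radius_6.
px0_1 = 354
py0_1 = 194
px0_2 = 32
py0_2 = 92
px1_2 = 66
py1_2 = 128
py1_3 = 188
px0_4 = 288
py0_4 = 90
px1_4 = 404
py1_4 = 146
px1_5 = 238
py1_5 = 362
center_x_6 = 362
center_y_6 = 360
radius_6 = 22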